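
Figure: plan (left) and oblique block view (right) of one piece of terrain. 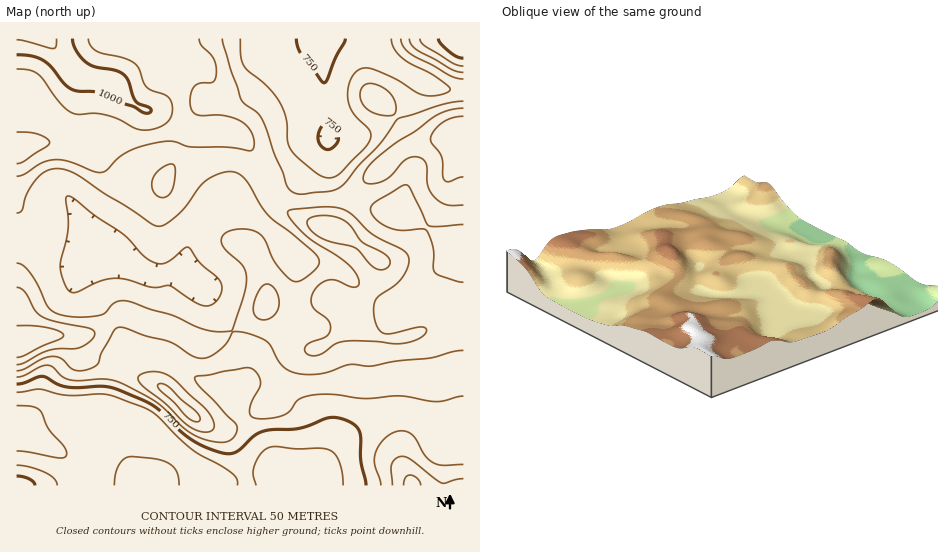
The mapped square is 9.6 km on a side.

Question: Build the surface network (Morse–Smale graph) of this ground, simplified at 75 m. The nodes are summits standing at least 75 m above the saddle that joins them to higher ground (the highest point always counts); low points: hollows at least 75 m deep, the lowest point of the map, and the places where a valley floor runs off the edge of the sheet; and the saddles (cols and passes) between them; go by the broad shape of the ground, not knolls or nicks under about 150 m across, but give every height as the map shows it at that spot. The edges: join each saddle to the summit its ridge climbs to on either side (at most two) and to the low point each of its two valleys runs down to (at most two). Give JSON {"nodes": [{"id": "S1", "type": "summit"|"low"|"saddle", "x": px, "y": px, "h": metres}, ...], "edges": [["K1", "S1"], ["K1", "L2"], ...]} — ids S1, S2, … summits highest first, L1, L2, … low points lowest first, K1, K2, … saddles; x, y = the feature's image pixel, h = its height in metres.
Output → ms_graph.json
{"nodes": [
{"id": "S1", "type": "summit", "x": 45, "y": 39, "h": 1059},
{"id": "S2", "type": "summit", "x": 463, "y": 40, "h": 1041},
{"id": "S3", "type": "summit", "x": 329, "y": 229, "h": 997},
{"id": "S4", "type": "summit", "x": 461, "y": 135, "h": 988},
{"id": "S5", "type": "summit", "x": 21, "y": 343, "h": 987},
{"id": "S6", "type": "summit", "x": 412, "y": 485, "h": 915},
{"id": "S7", "type": "summit", "x": 18, "y": 485, "h": 769},
{"id": "L1", "type": "low", "x": 20, "y": 428, "h": 637},
{"id": "L2", "type": "low", "x": 321, "y": 50, "h": 748},
{"id": "K1", "type": "saddle", "x": 266, "y": 187, "h": 887},
{"id": "K2", "type": "saddle", "x": 350, "y": 197, "h": 877},
{"id": "K3", "type": "saddle", "x": 232, "y": 331, "h": 850},
{"id": "K4", "type": "saddle", "x": 397, "y": 117, "h": 849},
{"id": "K5", "type": "saddle", "x": 405, "y": 414, "h": 780},
{"id": "K6", "type": "saddle", "x": 407, "y": 74, "h": 779},
{"id": "K7", "type": "saddle", "x": 82, "y": 480, "h": 665}],
"edges": [["K1", "S1"], ["K1", "S3"], ["K1", "L1"], ["K1", "L2"], ["K2", "S3"], ["K2", "S4"], ["K2", "L2"], ["K3", "S1"], ["K3", "S5"], ["K3", "L1"], ["K4", "S1"], ["K4", "S4"], ["K4", "L2"], ["K5", "S3"], ["K5", "S6"], ["K5", "L1"], ["K6", "S1"], ["K6", "S2"], ["K6", "L2"], ["K7", "S5"], ["K7", "S7"], ["K7", "L1"]]}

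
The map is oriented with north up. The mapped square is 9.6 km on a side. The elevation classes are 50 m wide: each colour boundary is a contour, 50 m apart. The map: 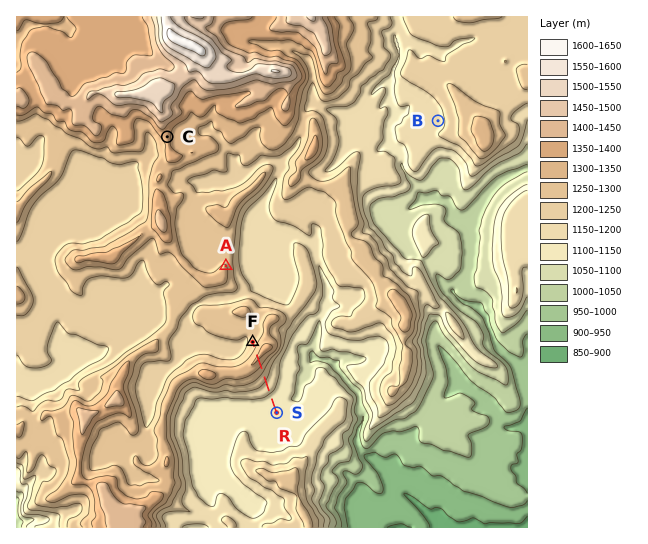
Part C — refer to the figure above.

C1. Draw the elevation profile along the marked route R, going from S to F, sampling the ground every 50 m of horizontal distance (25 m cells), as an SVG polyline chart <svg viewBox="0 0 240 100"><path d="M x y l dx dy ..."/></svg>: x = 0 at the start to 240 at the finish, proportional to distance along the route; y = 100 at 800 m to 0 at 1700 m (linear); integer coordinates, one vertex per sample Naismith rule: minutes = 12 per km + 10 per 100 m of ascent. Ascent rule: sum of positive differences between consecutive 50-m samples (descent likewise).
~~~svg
<svg viewBox="0 0 240 100"><path d="M0 65l9-1 8 0 9-1 8 0 9 0 8-1 9 0 9-1 8-1 9-1 8-1 9-2 8-1 9-1 9-2 8-2 9-2 8-2 9-3 9-2 8-2 9-1 8 1 9 2 8 3 9 2 9 1 8 1"/></svg>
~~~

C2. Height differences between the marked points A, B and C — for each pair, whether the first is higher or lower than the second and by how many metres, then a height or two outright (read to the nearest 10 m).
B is lower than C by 170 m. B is lower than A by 110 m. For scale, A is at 1300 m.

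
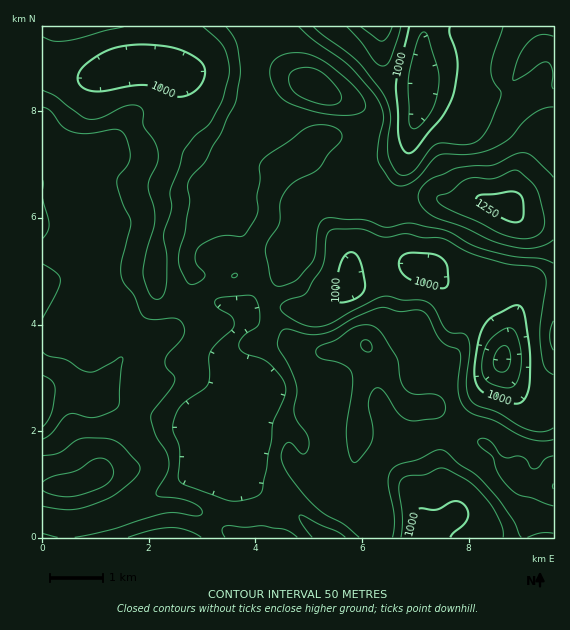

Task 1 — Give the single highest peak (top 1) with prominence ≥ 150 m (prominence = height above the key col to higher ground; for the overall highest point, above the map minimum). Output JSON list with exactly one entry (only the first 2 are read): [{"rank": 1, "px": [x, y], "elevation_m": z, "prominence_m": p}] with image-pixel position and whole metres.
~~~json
[{"rank": 1, "px": [505, 204], "elevation_m": 1257, "prominence_m": 366}]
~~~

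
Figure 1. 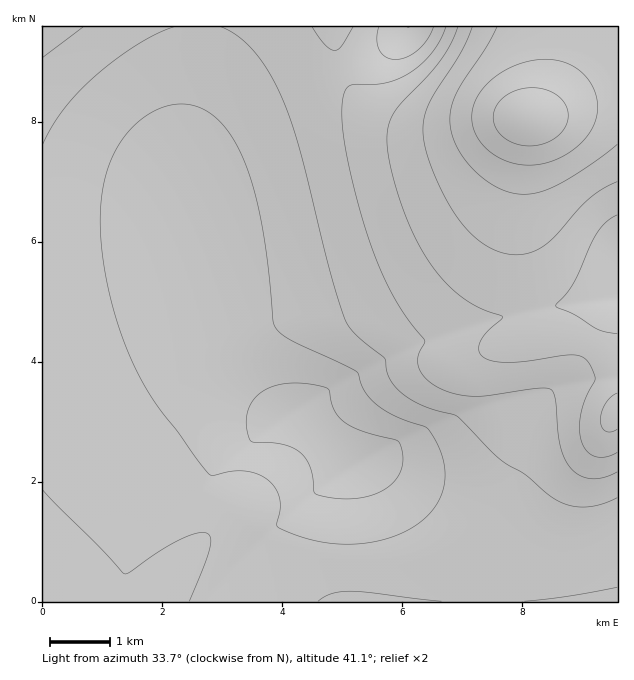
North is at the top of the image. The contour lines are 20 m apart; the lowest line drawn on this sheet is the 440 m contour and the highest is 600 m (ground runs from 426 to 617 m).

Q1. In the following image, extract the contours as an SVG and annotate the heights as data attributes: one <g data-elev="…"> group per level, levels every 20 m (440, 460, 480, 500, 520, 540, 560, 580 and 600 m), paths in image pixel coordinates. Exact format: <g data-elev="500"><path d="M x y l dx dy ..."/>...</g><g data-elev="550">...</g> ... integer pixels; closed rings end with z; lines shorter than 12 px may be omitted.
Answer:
<g data-elev="440"><path d="M332 498l-17-5-5-27-5-9-7-6-15-7-29-2-4-2-4-14 1-14 6-12 10-9 12-5 15-3 18 1 18 4 3 3 6 20 9 11 17 9 34 9 4 2 4 12-1 12-4 11-8 9-11 7-14 4-16 2z"/></g><g data-elev="460"><path d="M318 601l14-8 18-2 91 10"/><path d="M524 601l44-5 49-9"/><path d="M346 544l-33-4-18-5-17-8-1-2 3-17-1-12-7-12-10-8-10-4-11-1-12 1-15 3-5-1-55-73-13-22-11-23-15-40-10-42-4-40 0-36 7-29 11-25 18-21 21-14 12-4 11-1 10 1 11 3 10 7 9 8 16 22 12 29 10 36 8 49 6 62 4 9 17 12 62 29 8 19 9 12 21 13 32 12 6 8 7 13 5 18 0 18-5 17-11 14-15 12-19 9-23 6z"/></g><g data-elev="480"><path d="M189 601l20-51 2-10-3-6-5-2-6 1-18 7-18 10-30 21-6 3-82-84"/><path d="M43 144l9-18 12-17 13-16 16-15 20-17 23-15 19-12 19-7"/><path d="M221 27l15 8 15 13 14 18 13 22 10 26 10 29 31 124 16 52 4 8 8 9 28 22 3 17 7 12 10 9 14 8 39 13 41 41 25 16 23 19 12 8 13 5 14 1 15-3 16-6"/><path d="M434 27l-7 13-9 10-11 7-12 3-10-3-6-8-2-10 2-12"/></g><g data-elev="500"><path d="M43 57l40-30"/><path d="M312 27l13 18 6 4 4 1 6-4 12-19"/><path d="M446 27l-6 13-7 12-10 11-11 9-12 6-14 5-36 2-3 3-3 6-2 24 5 36 13 56 15 46 10 24 12 23 12 18 16 19-6 14-1 9 3 9 7 9 19 10 23 5 17 0 51-8 12 1 3 2 2 8 3 34 3 15 4 11 5 9 10 7 10 4 14-2 13-5"/></g><g data-elev="520"><path d="M617 334l-19-5-23-14-19-9 18-23 24-51 9-11 10-6"/><path d="M458 27l-7 16-9 16-14 16-29 31-7 9-3 9-2 15 2 18 6 27 9 28 18 39 11 16 12 15 13 12 14 10 13 6 17 6-1 3-13 12-7 9-2 9 4 8 11 4 17 1 63-7 7 1 6 5 5 8 3 10-9 18-5 15-2 15 2 14 6 10 8 5 10 1 12-5"/></g><g data-elev="540"><path d="M617 393l-6 4-5 6-4 8-2 9 2 7 3 4 6 1 6-3"/><path d="M472 27l-12 27-30 48-5 13-2 14 3 22 11 29 15 30 16 21 14 12 17 9 16 3 15-2 11-5 10-8 28-32 13-12 12-8 13-6"/></g><g data-elev="560"><path d="M497 27l-11 21-27 40-6 12-3 12 0 15 5 15 8 15 12 14 15 12 15 8 15 3 15-1 15-4 18-10 29-19 20-16"/></g><g data-elev="580"><path d="M522 165l20-1 20-7 18-13 13-17 4-16-2-18-9-17-15-11-12-4-12-2-14 1-15 4-13 6-12 9-10 9-7 11-3 10-1 11 2 10 5 10 8 9 10 8 12 5z"/></g><g data-elev="600"><path d="M522 145l13 1 12-3 10-7 7-7 4-9 0-9-4-9-8-8-15-6-17 0-16 6-11 10-4 13 3 12 10 10z"/></g>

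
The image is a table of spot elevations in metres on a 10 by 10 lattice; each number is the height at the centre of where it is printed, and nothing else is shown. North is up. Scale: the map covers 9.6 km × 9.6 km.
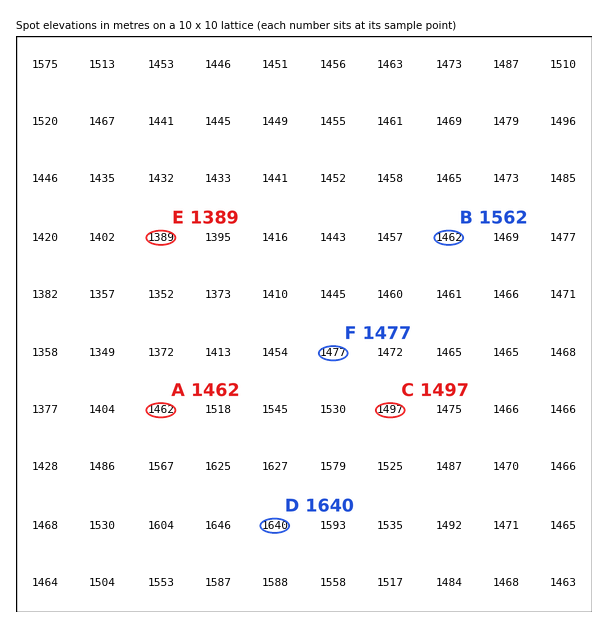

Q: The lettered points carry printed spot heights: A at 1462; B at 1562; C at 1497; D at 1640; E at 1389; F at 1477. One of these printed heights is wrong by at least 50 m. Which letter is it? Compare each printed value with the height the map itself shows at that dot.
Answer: B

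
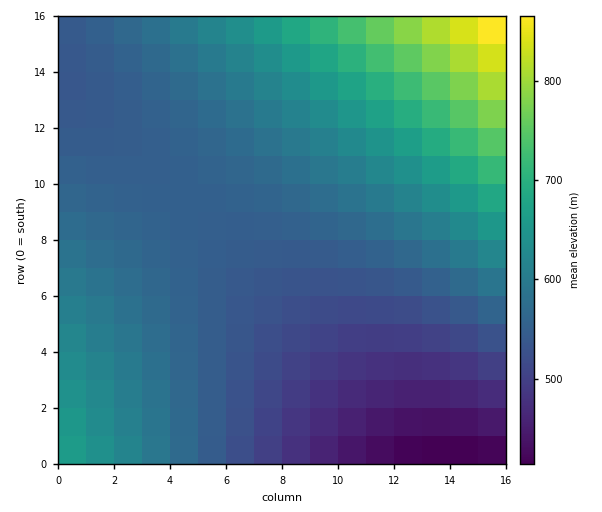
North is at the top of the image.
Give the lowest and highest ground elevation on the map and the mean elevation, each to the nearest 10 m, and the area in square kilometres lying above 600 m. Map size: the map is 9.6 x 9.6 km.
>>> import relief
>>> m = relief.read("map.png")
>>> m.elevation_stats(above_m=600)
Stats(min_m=400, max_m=890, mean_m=580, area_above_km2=27.4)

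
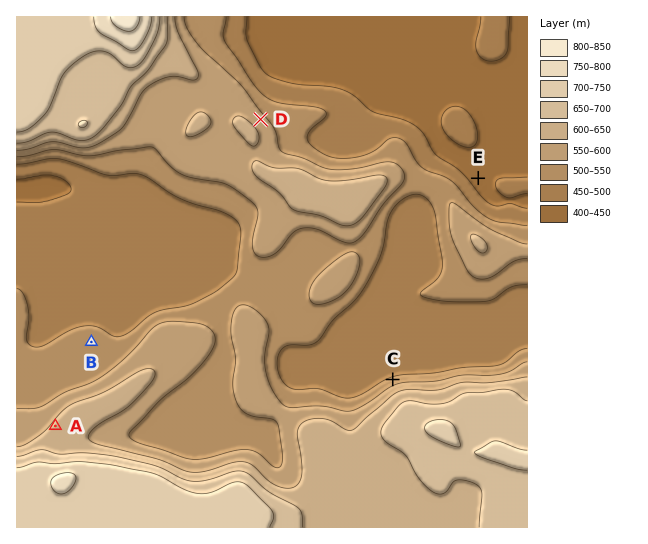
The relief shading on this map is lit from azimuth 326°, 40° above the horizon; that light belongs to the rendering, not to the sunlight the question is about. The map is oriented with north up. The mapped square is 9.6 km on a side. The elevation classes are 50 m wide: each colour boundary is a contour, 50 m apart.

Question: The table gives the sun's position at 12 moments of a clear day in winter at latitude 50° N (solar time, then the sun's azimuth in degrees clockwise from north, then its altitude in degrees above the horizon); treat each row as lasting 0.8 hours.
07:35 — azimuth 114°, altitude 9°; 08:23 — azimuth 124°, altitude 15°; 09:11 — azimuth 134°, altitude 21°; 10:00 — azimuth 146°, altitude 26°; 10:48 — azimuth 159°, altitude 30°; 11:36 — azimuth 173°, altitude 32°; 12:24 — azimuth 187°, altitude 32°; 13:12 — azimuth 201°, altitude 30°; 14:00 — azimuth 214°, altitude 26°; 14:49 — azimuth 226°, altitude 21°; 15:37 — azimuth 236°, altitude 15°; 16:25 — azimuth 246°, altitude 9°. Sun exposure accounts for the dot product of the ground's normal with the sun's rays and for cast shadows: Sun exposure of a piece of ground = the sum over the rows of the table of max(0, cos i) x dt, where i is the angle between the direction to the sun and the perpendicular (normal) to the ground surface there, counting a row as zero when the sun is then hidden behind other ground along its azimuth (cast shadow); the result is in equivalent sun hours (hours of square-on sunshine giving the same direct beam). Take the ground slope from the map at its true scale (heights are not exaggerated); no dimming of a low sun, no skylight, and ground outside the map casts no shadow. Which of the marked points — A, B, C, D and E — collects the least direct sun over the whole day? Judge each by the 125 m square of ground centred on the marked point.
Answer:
C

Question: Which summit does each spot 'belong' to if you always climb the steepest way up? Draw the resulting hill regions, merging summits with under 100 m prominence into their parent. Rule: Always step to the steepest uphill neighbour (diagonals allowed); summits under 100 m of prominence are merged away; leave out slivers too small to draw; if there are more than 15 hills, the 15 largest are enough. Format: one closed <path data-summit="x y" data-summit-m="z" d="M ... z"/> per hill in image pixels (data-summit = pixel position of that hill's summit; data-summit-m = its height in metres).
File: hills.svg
<path data-summit="126 17" data-summit-m="819" d="M527 16l-510 0-1 326 14-2 14-13 13-22 18-44 7-9 9-4 8-7 4-10-1-18 21 11 87 35 24 14 20 8 12 11 9 4 10 22 6 33 6 16 16 0 24-6 54-22 104 1 24-11 8 0z"/><path data-summit="63 482" data-summit-m="765" d="M105 215l-2 0 0 16-4 10-8 7-9 4-7 9-18 44-13 22-14 13-14 3 0 184 337 1 0-81-5-37 0-21 4-15 83-35-44 0-54 22-24 6-16 0-6-16-6-33-10-22-9-4-12-11-20-8-24-14z"/><path data-summit="442 430" data-summit-m="715" d="M527 329l-8 0-24 11-60-1-83 35-4 15 0 21 5 37 1 81 174-1z"/>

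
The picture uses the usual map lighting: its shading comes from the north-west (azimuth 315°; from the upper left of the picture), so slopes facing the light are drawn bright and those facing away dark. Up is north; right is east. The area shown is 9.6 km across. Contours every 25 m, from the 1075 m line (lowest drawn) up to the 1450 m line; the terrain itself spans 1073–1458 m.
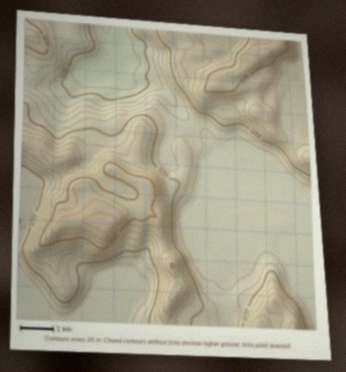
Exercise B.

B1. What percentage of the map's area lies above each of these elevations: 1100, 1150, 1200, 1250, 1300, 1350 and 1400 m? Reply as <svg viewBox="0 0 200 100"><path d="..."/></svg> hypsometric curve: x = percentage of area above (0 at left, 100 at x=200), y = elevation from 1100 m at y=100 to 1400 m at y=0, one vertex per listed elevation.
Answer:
<svg viewBox="0 0 200 100"><path d="M192 100l-8-17-58-16-38-17-33-17-28-16-19-17"/></svg>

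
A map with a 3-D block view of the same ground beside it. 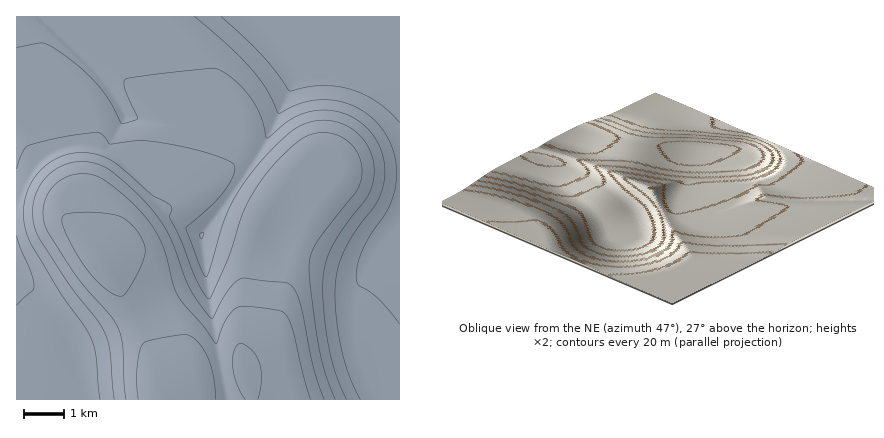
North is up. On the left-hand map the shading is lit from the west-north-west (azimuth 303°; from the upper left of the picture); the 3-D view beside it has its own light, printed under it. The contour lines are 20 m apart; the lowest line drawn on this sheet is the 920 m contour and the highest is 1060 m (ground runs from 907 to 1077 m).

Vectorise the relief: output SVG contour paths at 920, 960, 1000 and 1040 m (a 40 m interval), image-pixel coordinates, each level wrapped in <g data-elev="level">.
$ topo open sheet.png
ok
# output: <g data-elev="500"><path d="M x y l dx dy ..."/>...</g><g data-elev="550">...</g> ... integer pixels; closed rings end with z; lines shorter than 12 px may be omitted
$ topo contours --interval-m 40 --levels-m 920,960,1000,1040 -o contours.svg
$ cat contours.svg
<g data-elev="920"><path d="M400 122l-12-12-11-8-13-8-14-5-14-3-16 0-30 5-28-35-41-40"/></g><g data-elev="960"><path d="M360 400l-10-24-8-26-6-30-1-30 2-20 7-18 12-22 20-26 8-20 1-16-3-14-6-14-9-12-11-8-12-6-12-3-14-1-12 3-12 5-28 20-6-22-10-20-20-19-10-7-6-2-56 6-32 5-2 3 1 8 13 28-16 6-12-23-12-15-14-16-20-16-14-8-8-3-26 5"/><path d="M202 239l-2-4 2-3 2 3z"/></g><g data-elev="1000"><path d="M335 400l-9-26-7-28-9-62-1-22 3-10 6-12 39-50 4-10 1-10-3-14-9-12-12-8-14-4-13 3-13 6-21 21-17 20-16 28-15 46-19 43-4-3-9-16-16-40-11-20 0-4 2-6-1-4-19-11-36-31-19-10-11-1-10 0-12 2-10 5-8 6-8 8-9 12-4 14-2 16 3 14 6 15 24 41 28 40 7 12 5 18 4 44"/></g><g data-elev="1040"><path d="M311 400l-8-26-11-45-4-10-4-6-4-2-18-3-18-2-6 1-6 5-6 7-8 23-2 1-12-17-26-30-5-12-11-40-7-14-11-14-18-19-24-18-14-5-14 1-14 6-11 11-5 14 0 16 4 11 26 39 12 17 24 25 8 14 5 18 3 54"/></g>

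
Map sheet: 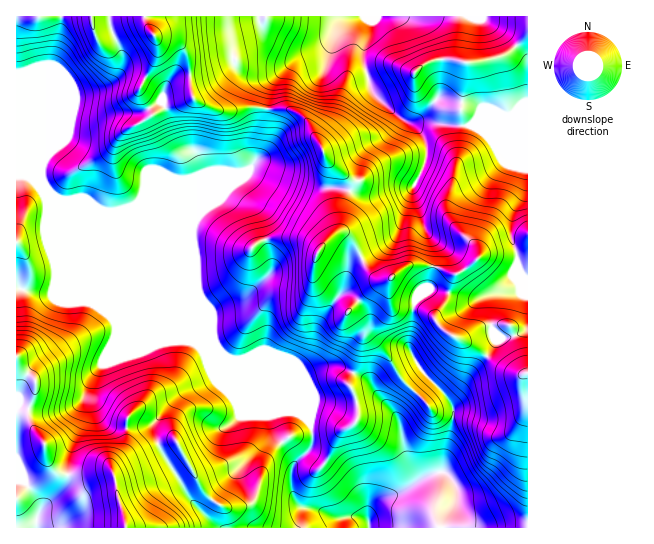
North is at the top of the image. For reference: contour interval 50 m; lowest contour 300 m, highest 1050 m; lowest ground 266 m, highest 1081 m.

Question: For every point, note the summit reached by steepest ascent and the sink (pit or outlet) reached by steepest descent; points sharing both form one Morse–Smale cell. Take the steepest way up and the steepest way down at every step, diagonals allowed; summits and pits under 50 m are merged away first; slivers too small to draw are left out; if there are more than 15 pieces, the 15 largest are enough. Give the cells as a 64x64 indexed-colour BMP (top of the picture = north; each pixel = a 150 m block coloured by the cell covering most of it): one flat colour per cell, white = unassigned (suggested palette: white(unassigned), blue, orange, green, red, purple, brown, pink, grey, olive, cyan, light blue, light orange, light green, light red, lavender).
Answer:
<image width="64" height="64" href="data:image/bmp;base64,Qk12CAAAAAAAAHYAAAAoAAAAQAAAAEAAAAABAAQAAAAAAAAIAAATCwAAEwsAABAAAAAAAAAA////ALR3HwAOf/8ALKAsACgn1gC9Z5QAS1aMAMJ34wB/f38AIr28AM++FwDox64AeLv/AIrfmACWmP8A1bDFALu7u7u7u7sRERERERERERERERERERERERERGZmZmZmZu7u7u7u7sRERERERERERERERERFmZhERERERmZmZmZm7u7u7u7uxEREREREREREREREWZmZmERERERGZmZmZmbu7u7u7u7ERERERERERERERFmZmZmZhERERERmZmZmZu7u7u7u7sREREREREREREREWZmZmZmZmERERGZmZmZm7u7u7u7sREREREREREREREWZmZmZmZmZmEREZmZmZmbu7u7u7uxERERERERERERERZmZmZmZmZmZhEZmZmZmZu7uxEREREREREREREREREREWZmZmZmZmZmZpmZmZmZm7uxERERERERERERERERERERZmZmZmZmZmZmaZmZmZmbu7EREREREREREREREREREREWZmZmZmZmZmZpmZmZmZu7ERERERERERERERERERERERFmZmZmZmZmZmmZmZmZm7sREREREREREREREREREREREWZmZmZmZmZmaZmZmZmbsRERERERERERERERERERERERZmZmZmZmZmZpmZmZmZuxERERERERERERERERERERERFmZmZmZmZmZmaZmZmZmxERERERERERERERERERERERM2ZmZmZmNmZmZpmZmZmRERERERERERERERERERERERMzZmZmZmMzZmZpmZmZmZERERERERERERERERERERERMzNmZmZmMzM2ZmOZmZmZkRERERERERERERERERERERMzM2ZmZmYzMzZmMzmZmZmRERERERERERERERERERERMzM2ZmZmYzMzMzMzOZmZmZERERERERERERERERERERMzMzNmZmMzMzMzMzMzmZmZkRERERERERERERERERETMzMzMzMzMzMzMzMzMzM5mZkBEREREREREREREREREzMzMzMzMzMzMzMzMzMzMzOZmQERERERERERERERERgzMzMzMzMzMzMzMzMzMzMzMzmZARERERERERERERGIiDMzMzMzMzMzMzPMzDMzMzMzOZABERERERERERERiIiDMzMzMzMzMzMzPMzMMzM0RDMzNAERERERERERGIiIiCIzMzMzMzMzMzM8zMwzM0RERENEQRERERERERiIiIiCIjMzMzMzMzMzMzzMzMM0RERERERBERERERGIiIiIiCIiMzMzMzMzMzMzPMzMwzNEREREREERERiIiIiIiIiCIiIiIzMzMzMzMzPMzMzDMzREREREQRiIiIiIiIiIiCIiIiIiMzMzMzMzzMzMzMwzNERERERIiIiIiIiIiIiCIiIiIiIjMzMzMzPMzMzMzMM0REREREiIiIiIiIiIiCIiIiIiIiIzMzMzM8zM7szMwzNERERE+IiIiIiIiIiCIiIiIiIiIiMzMzMzPM7u7szDRERERET4iIiIiIiIiCIiIiIiIiIiIzMzMzMz7u7u7uRERERERPiIiIiIiIiCIiIiIiIiIiIjMzMzMzNE7u7u5ERERERE+IiIiIiIiCIiIiIiIiIiIjMzMzMzNERO7u7kRERERE/4iIiIiIiCIiIiIiIiIiIiMzMzMzM0RETu7uRERERET/iIiIiIiCIiIiIiIiIiIiIzMzMzM0RERE7uRERERERP+IiIiIiCIiIiIiIiIiIiIjMzMzMzRERETu5ERERERE/4iIiIiCIiIiIiIiIiIiIjMzMzMzNERERE5ERERERET/iIiIgiIiIiIiIiIiIiIjMzMzMzM0RERETkRERERERE+IiIIiIiIiIiIiIiIiIjMzMzMzMzRERERERERERERET4iIIiIiIiIiIiIiIiIjMzMzMzMz3Xd3d3REREREREREiIIiIiIiIiIiIiIiIiIzMzPd3d3dd3d3d0REREREREQiIiIiIiIiIiIiIiIiIiMz3d3d3dd3d3d3dERERERERCIiIiIiIiIiIiIiIiIiIt3d3d3Xd3d3d3d0RERERERPIiIiIiIiIiIiIiIiIiIi3d3d3dd3d3d3d3RERERET/8iIiIiIiIiIiIiIiIiIiIt3d3dd3d3d3d3dERERET//yIiIiIiIiIiIiIiIiIiIi3d3d13d3d3d3d0RERET///IiIiIiIiIiIiIiIiIiIiLd3d13d3d3d3d0RERET///8iIiIiIiIiIiIiIiIiIiIt3d3Xd3d3d3d3RERVVVVVVSIiIiIiIiIiIiIiIiIiIi3d3Xd3d3d3d1VVVVVVVVVVIiIiIiIiIiIiIiIiKqoiJ3d3d3d3d3d1VVVVVVVVVVUiIiIiIiIiIiIiIiqqqqqnd3d3d3d3dVVVVVVVVVVVVSIiIiIiIiIiIiIiqqqqqqp3d3d3d3d1VVVVVVVVVVVVIiIiIiIiIiIiIiKqqqqqqnd3d3d3d1VVVVVVVVVVVVUiIiIiIiIiIiIiIqqqqqqqp3d3d3d3VVVVVVVVVVVVVSIiIiIiIiIiIiIiqqqqqqqqd3d3d3dVVVVVVVVVVVVVIiIiIiIiIiIiIiKqqqqqqqqnd3d3dVVVVVVVVVVVVVUiIiIiIiIiIiIiKqqqqqqqqqqqd3d1VVVVVVVVVVVVVSIiIiIiIiIiIiKqqqqqqqqqqqqnd3dVVVVVVVVVVVVVIiIiIiIiIiIqqqqqqqqqqqqqqqp3d1VVVVVVVVVVVVUiIiIiIiIiIiqqqqqqqqqqqqqqqnd3VVVVVVVVVVVVVSIiIiIiIiIiqqqqqqqqqqqqqqqqp3dVVVVVVVVVVVVV"/>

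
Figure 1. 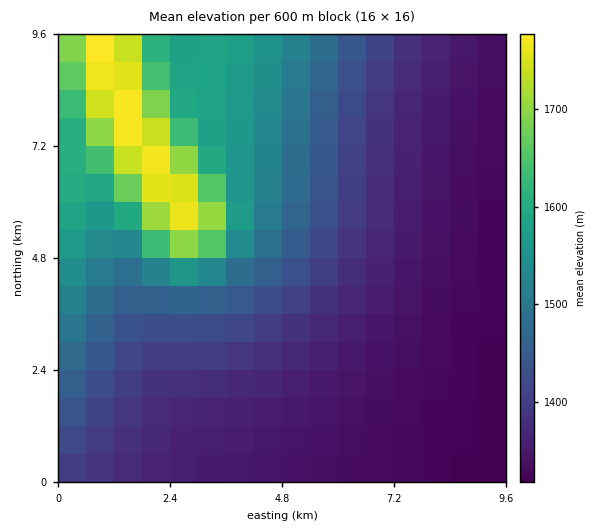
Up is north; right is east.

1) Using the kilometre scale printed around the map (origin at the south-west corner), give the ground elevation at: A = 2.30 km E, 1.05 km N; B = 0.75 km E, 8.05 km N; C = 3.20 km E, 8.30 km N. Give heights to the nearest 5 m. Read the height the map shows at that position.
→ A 1365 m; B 1720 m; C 1585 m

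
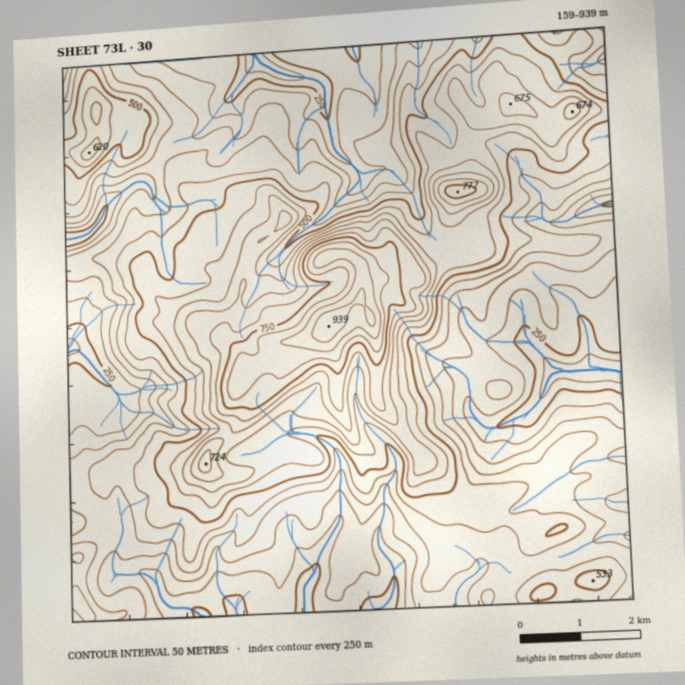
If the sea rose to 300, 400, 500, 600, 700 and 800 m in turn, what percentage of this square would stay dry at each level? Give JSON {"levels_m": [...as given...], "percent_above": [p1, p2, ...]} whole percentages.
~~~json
{"levels_m": [300, 400, 500, 600, 700, 800], "percent_above": [86, 60, 35, 17, 8, 3]}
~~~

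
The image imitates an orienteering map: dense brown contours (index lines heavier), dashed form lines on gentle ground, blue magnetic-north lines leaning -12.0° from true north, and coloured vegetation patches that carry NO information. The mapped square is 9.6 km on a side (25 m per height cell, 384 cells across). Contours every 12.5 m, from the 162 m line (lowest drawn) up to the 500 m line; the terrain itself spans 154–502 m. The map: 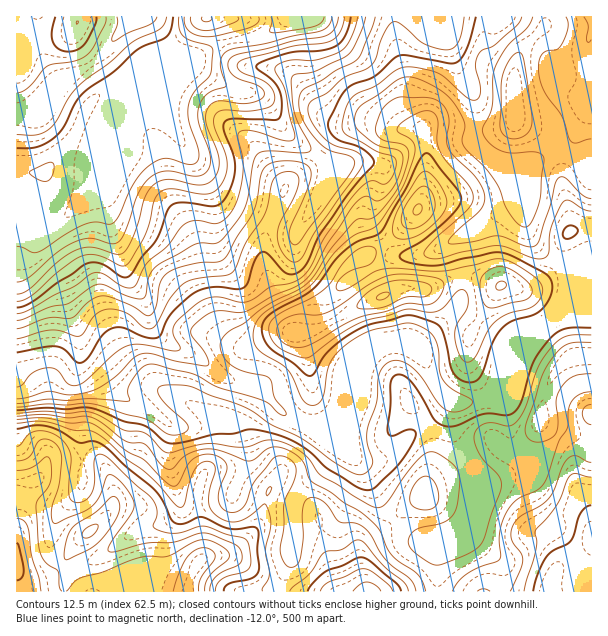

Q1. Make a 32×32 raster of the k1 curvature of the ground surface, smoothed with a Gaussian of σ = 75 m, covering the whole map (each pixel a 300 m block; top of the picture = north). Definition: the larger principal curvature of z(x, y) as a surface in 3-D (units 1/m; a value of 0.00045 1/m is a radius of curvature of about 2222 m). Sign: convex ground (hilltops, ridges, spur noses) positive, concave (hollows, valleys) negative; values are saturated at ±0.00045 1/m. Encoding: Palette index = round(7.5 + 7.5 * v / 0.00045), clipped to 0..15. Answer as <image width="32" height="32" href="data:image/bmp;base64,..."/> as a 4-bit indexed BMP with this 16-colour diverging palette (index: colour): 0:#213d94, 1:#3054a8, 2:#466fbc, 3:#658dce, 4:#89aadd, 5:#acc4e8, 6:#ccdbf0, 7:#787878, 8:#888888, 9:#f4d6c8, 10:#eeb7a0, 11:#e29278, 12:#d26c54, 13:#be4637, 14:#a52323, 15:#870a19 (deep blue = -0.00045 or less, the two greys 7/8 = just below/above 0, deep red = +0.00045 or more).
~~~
<image width="32" height="32" href="data:image/bmp;base64,Qk12AgAAAAAAAHYAAAAoAAAAIAAAACAAAAABAAQAAAAAAAACAAATCwAAEwsAABAAAAAAAAAAlD0hAKhUMAC8b0YAzo1lAN2qiQDoxKwA8NvMAHh4eACIiIgAyNb0AKC37gB4kuIAVGzSADdGvgAjI6UAGQqHAKh5mYiNtIqZq6zdqJmYm4fImImpnP3rdomNh4eIlouYx5yYiqve2HeYjHd3d4mZmded+XmHx62ImaqYeIeKqXqoh82rl8VsmKqomqqIiYqpmpaNu5rWe6m5iIm5iHl3us2Xrph6+pnLqHeIuYh5h7ltuuyJnN253ad4iKmImYeovsvYm3eYermHiaiZmrqpif3MuZl4mal4iIipqoqq24tqeaiIqrqYibmHm7dphbyLeYaJqqqXiHjIeJyYmoeeeJmXh5upiJhpx3iqibuIjbmYmIm6iIqqvLh3iHe8d4nNqZiZp7uprO3elndpvJZ4qJuZm6eZmpvem/+3m4q5qYhaqLqImZlnmvmf//x4y9uHaKjIiqmIiaafiK3e2727h4iauImYh5umffyIdqq6ipeHiZaIiYiblpqs3KeHmGq5iIiHiZmIi8eJyL/aiJd5y3iHd4qqmHnaeMuP/MuXeNiIiHeKuYiJvIieefqaiHnGqYd3iaZnm7y3bGf6iIh5qJq4d3iGaLuYqnmY+meJiIh3uniIiJzaeK3d3cp4q6mIh4yHiHnOqZrZqpmrqI2Yh5iLuHeJqmZtuaqpmoeOmIeoeKuIiHq63ZmXi5mInpeYmZmJyYds//ypmIqImp2XmIm7h6y6moeKqJqqd2uKyJeInLp2n//sl2aKuXd7hrqZ"/>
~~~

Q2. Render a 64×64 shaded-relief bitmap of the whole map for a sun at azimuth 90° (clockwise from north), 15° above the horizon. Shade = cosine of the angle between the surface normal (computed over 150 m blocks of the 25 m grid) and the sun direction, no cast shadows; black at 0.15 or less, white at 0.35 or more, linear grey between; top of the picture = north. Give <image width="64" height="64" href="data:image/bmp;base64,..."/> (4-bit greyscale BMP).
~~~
<image width="64" height="64" href="data:image/bmp;base64,Qk12CAAAAAAAAHYAAAAoAAAAQAAAAEAAAAABAAQAAAAAAAAIAAATCwAAEwsAABAAAAAAAAAAAAAAABEREQAiIiIAMzMzAERERABVVVUAZmZmAHd3dwCIiIgAmZmZAKqqqgC7u7sAzMzMAN3d3QDu7u4A////AKq7qHeIiIiHZWr/+5mamGVEV3d5ve/sl2ZniHUzaJmIq8uph4iIiIh2ae/rqru5dkRXZore7duXZmeIdTNYmYi8y5mYh3eIiHZXvdu83cqGVWdmjO7buph3Z4h1M1eZiM3aiJqYd3iIdlabzM7+yodVZ2ec7cqpiHd3d2VDRoiI3tl3irqXd4iGVXrM3v7Kh2Z4d63tupmIiHdmVVRWeHfe2nVovLmHeIdVeru87sqHZ4h3rdypmIiIh1RFZmZ2Zt3adUas3KmJmGZ6upm925dniHisyqmZiIiHVEVnd3ZWvNuGVXrdupqqdoq6h4vLl2iZibupmZmZmIdURWd3dmary5hlV6zKq8uHm8p2acuXaKqau5iIiJqpiGRFZmZmZ5q7uoZEi8u824ecynVYu5d5q6q6h2d4q6mIdVZmVVZ3iazLl0N6y73qZq3KdVerqIm7u6h2VWirupiGVndURniIrN2nQ2rMztlVndqGVpu6mru7l2VVaKuqmIdnd2Q1eIic7bhUe93dx0SM25dVerzLu7qGZVVoqqmYh2eHZDWJd4vduFad3d2mM2rMqGVpvd3LuXZmVWiamZh3d4h0Rplmad24aM7czKZEacypdWi+7suoZmZlV5mZh3eIiHVGmWVYzbh67sq8p1Voqphlac7tuodlZ3ZXiZh2Z4iIhleJVWnNuJztqb24dniZh2aLzcuYh1Voh2eJh2Z4mHiId4hmesypreyZzcl2Z4iIiKu7qYiHVWiId4iHZnmHZ5mHd2aKu5m926rMp2ZniIiaupmIiIdVZ4iImYdmeYVGmpdmZnmpeL3Lqql2Z3eImquph4mYh2VWeJqqh2aJdCSallVmaJh4q6qYd2Z4iJmqqphmeamIZVVoq8qXd4lzE4qWVWZomHeIiHdmd4iZmqqYh2Z6uoh1RWi8uYd4iIUSeph2d3iZhmd2Zmd4iaqpmIh2VXrKiHVFecyoZ4mYhhFZmIh3eKqGZmZWeIiaq5h3iHZVe8qIdUV6y4ZWiqmHIEipiHd4mpdmZlV4mZqpdneIdUWL25iGVoq5ZFabuYhBJpmYiIial2ZmVnmqmYZWeIdlRpzcmIdnmqhTRpzKiFIkeIiIiJqXZmZniqmHZVZ3dURXrN25iHeZh0M2nNuIdCNXiHd4mpdmd3iZh2VWZndTI2ir3duYiIiGQjac3JiGM0aId3iZh2Z4mpdUVmd3dkEUeZrN3LqYiHZDRovdqIhkVohmeIl2ZnirlTRWd3d1ISR4iJvNy6mYZlVWebzKmIdniFVniGVnibuUI1ZneHUhJGiIeJq6q6hmd3Z4m7qqqYiIVEZ3ZWeKu4Q0RWeJhkIjRoh2Z4msyXiql2Z5qavLmIhUNGdVaJupZEVVZ4mXVDMjV4dURou5icynVGiZrN2oiFQzVmVou5ZEVWZniYdmZTEUeHU0aJmazbhUV5q87bmIZTNGZWm7dDRWd3iIdmeIYgBIh1RWiZq7qGVXmszcuYh2Q0VVespjNGZ3iIdlZ5qDAAWJh2eJmZiIdmerzLupiIdURFaKuVI0ZneIdlVoq5UAAmiZmZqZhmd2aKzLmZiImHVEVpqnQzRWZ4h1RWi8pQABNYq6qqqXZnZoq7l2iZiZhlVnmpZDRFVniHVEaLylEAEkaJmavLqHd3iql0R5mYiHdmeJhTNEVWeIdURYvLYgAjRmZnm93KmHeKqGM2iZiIiHd4l1M0RWZ4h1RFesyEEBNWUyR63u26iJmYUzWJmIiIiHiHUzNFZ4iHVDRovLcwAldiAVnO7dupmphjNYmYiImYiIdTI0VniYdUM0esyVIAR3MAJ73d3MqpmHQ1iqiHiZmIh2MjRniZhlMzRovbhAAmhQAFrMzN3LmIdTWaqIiJmZiIZCNGiZh1QyI1e9ymMBWHIAOczM3cqYh1RpuoiImZmIh1Q1eal1QyIkV6zbhSE3gwAovMzMuoiIZXqqiIiZmYiIdVV5qWQyIjRnm8uXQSZ0ABi8zMupiIhmiqmIiJqZiIh3Z4mYUyESRWeKuphjJGUAF73MupiIiHeJmYh3iZmIiId3iYdCESNXiJmId2Q0VjAXzcupiIiId4iIiHZ4mYiIiHiJhjIRNXiZh1RFZTNWU0jNyph3eJmImIiIdleJmIiIiJh1IRJXiZl0IjRVRFZ2ac3Kl2Z4qpmZiJh1RXmYiIiIiGQhJGiZl0ETREVVVmZ5zcqXZWirqZmZiIdEaJmIiIiHUxJGiIiFECVURGZmZnm9y5dUWLupmpmIiFNXmYiIiIdTI2iYd2IARmQ0Zmd3eKzLl1NIvKmqmZiIdEaJmIiIh2RFeZh1MAFXZERmZ4iIrMuXQki8qqqYqpiGRXiYiIiIZVZ4h2QQA2ZlRWZWeJmruoYyScy5mZmrqYhkVoiIiIh2ZmZmUxE1ZmVWZURomqupdjJZzKmZmaq6mIZVZ4iIiIdlM0VURGd2VWZlRGiaqph2Q1nMqImpmqqZmXZVeIiIiHQiNWZWeIZVZmVVaJmZhmZUSLyomqmZmIirqGRXiIiIdDNWZlZ4h2VEVVZ4mZh1VmRHq5iaqZmHd5zLhUV4iId2Znd2VWeHZDI1VomZmGRGdUaamZqpmIZnnN2nVWZmVniZmYhmZndTESRXiqmYZEaGRXiZq6qYhlaL3cqHZUIjaaqqqqh3ZTEAI1eKqYh0RodkVomrupmGVnrN25hkIAJZqqq8y5h0IAATV5mYiHVGiHVFeau7"/>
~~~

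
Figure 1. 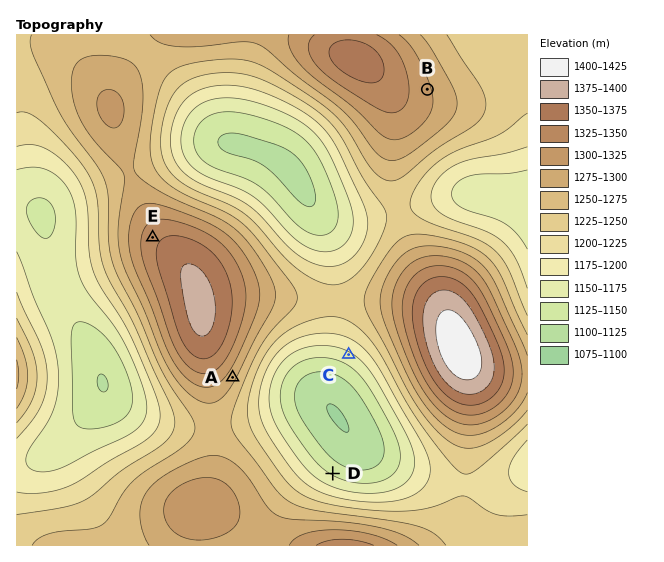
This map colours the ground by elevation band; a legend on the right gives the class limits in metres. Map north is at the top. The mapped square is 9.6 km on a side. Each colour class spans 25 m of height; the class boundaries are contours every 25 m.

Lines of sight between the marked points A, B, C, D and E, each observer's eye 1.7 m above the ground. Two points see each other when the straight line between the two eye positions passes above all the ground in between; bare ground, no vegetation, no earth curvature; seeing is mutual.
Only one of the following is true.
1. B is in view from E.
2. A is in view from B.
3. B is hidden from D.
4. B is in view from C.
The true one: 3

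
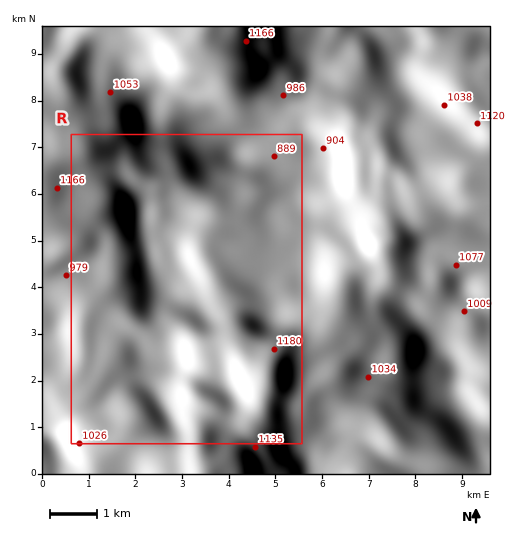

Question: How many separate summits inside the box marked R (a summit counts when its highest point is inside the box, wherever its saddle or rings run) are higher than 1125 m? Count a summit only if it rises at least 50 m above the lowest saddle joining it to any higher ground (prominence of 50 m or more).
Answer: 1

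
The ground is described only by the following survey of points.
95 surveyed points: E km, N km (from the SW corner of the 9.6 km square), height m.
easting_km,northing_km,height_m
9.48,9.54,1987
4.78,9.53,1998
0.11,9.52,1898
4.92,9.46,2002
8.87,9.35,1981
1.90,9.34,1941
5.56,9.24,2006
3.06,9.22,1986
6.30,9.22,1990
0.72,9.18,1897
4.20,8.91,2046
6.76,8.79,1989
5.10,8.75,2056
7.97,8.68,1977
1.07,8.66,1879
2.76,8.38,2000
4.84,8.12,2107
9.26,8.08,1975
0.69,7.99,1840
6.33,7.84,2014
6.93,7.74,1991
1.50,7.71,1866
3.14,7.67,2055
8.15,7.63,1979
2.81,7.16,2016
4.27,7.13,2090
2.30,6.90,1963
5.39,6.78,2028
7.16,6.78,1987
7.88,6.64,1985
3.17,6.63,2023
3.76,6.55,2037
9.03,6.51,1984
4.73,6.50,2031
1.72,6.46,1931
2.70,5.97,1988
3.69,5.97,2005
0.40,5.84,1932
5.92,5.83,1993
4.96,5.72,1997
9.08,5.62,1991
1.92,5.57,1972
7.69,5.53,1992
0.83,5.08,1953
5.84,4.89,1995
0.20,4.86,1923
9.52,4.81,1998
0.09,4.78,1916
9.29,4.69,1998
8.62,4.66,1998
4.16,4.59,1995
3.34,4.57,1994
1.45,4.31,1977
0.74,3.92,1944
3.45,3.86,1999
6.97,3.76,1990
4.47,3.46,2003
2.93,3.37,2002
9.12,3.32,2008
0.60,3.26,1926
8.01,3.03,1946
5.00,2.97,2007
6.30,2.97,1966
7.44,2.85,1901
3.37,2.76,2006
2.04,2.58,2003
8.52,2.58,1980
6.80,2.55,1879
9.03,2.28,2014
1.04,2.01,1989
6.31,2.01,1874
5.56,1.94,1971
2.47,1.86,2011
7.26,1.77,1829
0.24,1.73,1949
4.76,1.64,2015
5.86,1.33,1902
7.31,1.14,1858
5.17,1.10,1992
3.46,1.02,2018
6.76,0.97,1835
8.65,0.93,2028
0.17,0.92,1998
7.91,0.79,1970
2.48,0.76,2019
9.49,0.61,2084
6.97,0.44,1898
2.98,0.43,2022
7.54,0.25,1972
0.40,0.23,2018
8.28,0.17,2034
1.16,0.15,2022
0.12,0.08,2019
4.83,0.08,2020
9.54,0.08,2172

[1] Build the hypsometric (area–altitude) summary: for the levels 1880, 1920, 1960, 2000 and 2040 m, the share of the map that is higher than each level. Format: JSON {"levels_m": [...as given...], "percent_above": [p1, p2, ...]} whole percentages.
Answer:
{"levels_m": [1880, 1920, 1960, 2000, 2040], "percent_above": [94, 87, 78, 37, 7]}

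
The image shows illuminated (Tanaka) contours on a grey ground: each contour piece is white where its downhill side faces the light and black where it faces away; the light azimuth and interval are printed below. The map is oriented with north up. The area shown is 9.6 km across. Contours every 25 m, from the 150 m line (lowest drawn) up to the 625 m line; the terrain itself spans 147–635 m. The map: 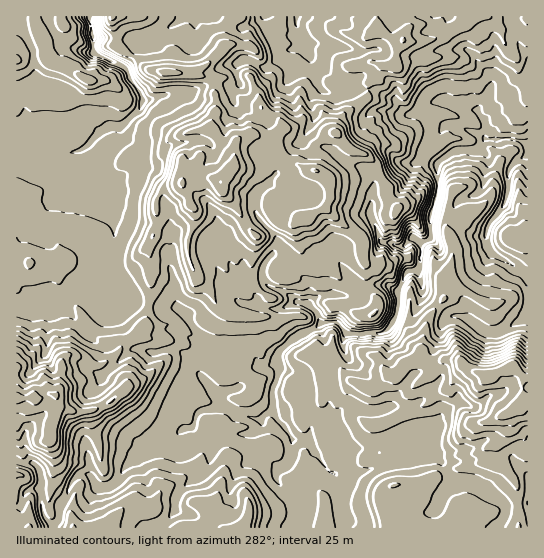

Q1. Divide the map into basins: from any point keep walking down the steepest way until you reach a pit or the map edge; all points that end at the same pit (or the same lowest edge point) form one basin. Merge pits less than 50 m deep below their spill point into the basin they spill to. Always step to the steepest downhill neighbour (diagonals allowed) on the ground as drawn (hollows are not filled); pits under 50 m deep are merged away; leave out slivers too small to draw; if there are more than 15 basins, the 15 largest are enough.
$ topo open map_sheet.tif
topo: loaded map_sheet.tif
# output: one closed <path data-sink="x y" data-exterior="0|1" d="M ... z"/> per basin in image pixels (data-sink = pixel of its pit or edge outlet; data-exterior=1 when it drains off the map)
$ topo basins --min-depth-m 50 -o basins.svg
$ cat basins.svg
<path data-sink="527 145" data-exterior="1" d="M527 16l-150 0 0 15 16 9 10 1-6 6-2 18-14 2-5 11-8 8-1 12-24 17-8 18-8 2-14 11-2 9 0 12 2 4-27-10-15-16-4-2 8-4 8-13-6-7-8-4-9-9-1-11-10-18 0-8 7-16-1-3-5-3-13-3-13 2 1-15 10-15-121 0-2 2 4 16 0 12 5 5 14 6 12 12 30 4 17-1 18 7 3 8 1 22-5 20 22 24 2 9-3 7-11 12-7-2-7 0-8 4-14-2-3 3-19 5-6 8 0 28-9 21 4 16-1 36-6 27-6 9-13 9-16 17-9 5-12-1-16-9-8 2-4 6-2 27-4 5-8 0-8 4-12-2-11 2 1 129 511-1z"/><path data-sink="90 17" data-exterior="1" d="M113 16l-51 0-1 11-7 8-11 3 3 15-15-1-15 9 1 338 22 0 8-4 8 0 4-5 2-27 4-6 8-2 16 9 12 1 9-5 16-17 13-9 6-9 6-27 1-36-4-16 9-21 0-28 6-8 19-5 3-3 14 2 8-4 14 2 11-12 3-7-2-9-22-24 5-20-1-22-3-8-18-7-17 1-30-4-12-12-14-6-5-5z"/><path data-sink="297 17" data-exterior="1" d="M375 16l-138 0-8 7-4 8 0 14 12-1 13 3 6 6-7 16 0 8 10 18 1 11 9 9 8 4 6 7-8 13-8 4 4 2 15 16 25 8 0-14 2-9 14-11 8-2 8-18 24-17 1-12 8-8 5-11 14-2 1-14 5-9-8-2-16-9z"/>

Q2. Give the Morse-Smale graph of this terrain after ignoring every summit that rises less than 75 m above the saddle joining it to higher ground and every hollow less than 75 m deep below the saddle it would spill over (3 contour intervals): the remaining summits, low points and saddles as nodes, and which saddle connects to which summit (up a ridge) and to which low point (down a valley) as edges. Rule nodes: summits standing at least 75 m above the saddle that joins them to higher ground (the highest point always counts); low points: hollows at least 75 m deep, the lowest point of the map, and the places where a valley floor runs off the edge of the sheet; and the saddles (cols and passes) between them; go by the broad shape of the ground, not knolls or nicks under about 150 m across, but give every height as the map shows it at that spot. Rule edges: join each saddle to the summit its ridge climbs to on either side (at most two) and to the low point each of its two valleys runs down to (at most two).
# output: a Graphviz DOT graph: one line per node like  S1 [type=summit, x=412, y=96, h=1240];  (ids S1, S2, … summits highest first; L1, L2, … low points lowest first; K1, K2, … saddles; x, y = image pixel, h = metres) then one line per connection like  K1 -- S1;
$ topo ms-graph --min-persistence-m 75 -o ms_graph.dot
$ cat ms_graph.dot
graph terrain {
  S1 [type=summit, x=17, y=398, h=635];
  S2 [type=summit, x=221, y=182, h=575];
  S3 [type=summit, x=511, y=367, h=571];
  S4 [type=summit, x=113, y=17, h=482];
  L1 [type=low, x=525, y=149, h=147];
  L2 [type=low, x=90, y=17, h=260];
  K1 [type=saddle, x=149, y=305, h=406];
  K2 [type=saddle, x=133, y=54, h=401];
  K3 [type=saddle, x=17, y=158, h=361];
  K4 [type=saddle, x=294, y=527, h=355];
  K1 -- S1;
  K1 -- S2;
  K1 -- L1;
  K1 -- L2;
  K2 -- S2;
  K2 -- L1;
  K2 -- L2;
  K3 -- S1;
  K3 -- S4;
  K3 -- L2;
  K4 -- S1;
  K4 -- S3;
  K4 -- L1;
}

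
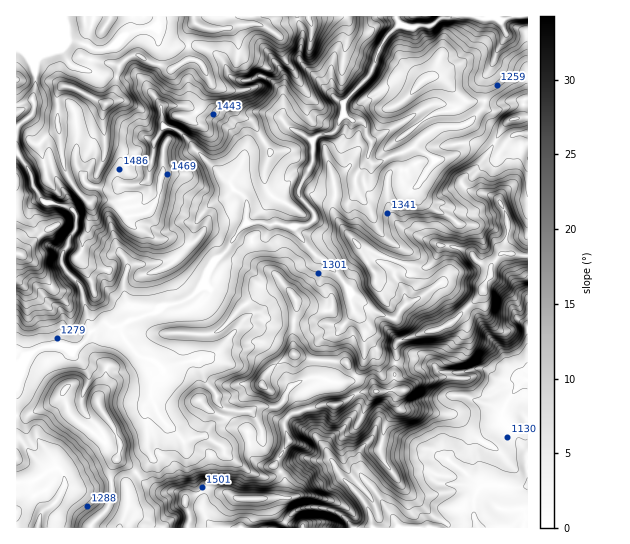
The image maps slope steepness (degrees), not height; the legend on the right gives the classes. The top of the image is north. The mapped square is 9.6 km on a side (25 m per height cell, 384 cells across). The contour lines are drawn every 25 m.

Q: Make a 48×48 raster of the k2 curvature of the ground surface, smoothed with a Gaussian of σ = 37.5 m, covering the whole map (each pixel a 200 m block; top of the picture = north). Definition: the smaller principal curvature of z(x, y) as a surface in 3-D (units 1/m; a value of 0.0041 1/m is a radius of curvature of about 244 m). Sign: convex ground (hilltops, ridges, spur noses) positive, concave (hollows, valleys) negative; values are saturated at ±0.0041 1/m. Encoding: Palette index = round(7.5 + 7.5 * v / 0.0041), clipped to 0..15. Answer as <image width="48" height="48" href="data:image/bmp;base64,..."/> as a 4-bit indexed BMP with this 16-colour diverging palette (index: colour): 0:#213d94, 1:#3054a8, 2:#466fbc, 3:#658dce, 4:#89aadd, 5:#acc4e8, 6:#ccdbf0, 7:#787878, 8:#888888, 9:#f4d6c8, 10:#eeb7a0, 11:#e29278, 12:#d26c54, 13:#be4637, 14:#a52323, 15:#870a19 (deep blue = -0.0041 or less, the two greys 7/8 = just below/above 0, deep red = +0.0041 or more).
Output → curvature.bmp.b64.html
<image width="48" height="48" href="data:image/bmp;base64,Qk32BAAAAAAAAHYAAAAoAAAAMAAAADAAAAABAAQAAAAAAIAEAAATCwAAEwsAABAAAAAAAAAAlD0hAKhUMAC8b0YAzo1lAN2qiQDoxKwA8NvMAHh4eACIiIgAyNb0AKC37gB4kuIAVGzSADdGvgAjI6UAGQqHAHZYZ5dld2Y2dmVVZFKpeEFEdVVWd3d3d4dHZnd2Z2ZkZXd2Z3EBAAhFZXd2Z3d4d3d2dmZ3ZnZZdneIiHhiR3cnRnd2Z3eIeHeHZ2Z3Znd4Znh2dneHVGJkZ3d3d3d3d2d4d3dmZ3VmWHd1QkdnZjZVaHZmd3d3d3Z3dnd3ZmZmVVZSR2Z2ZFZWeGZ3dnd3hoZ3Znd5Z2Z2ZmVHZWQhQmZHdmZ3Z4d4hmdmZ3d3dWd2eHVnZGZXNHUXd2Znd3eIdmZmd4dndmd2ZVd3dWhyI3hRdlZnd3d3d2Znh3ZoZnd3d1eJZXYUVieCZWVWd3d3d2dnh1Z3Znd3d3ZmR3aFV2F0R5hmeId3eGd4dkl2Z3d3iFVmQyV2eYVEN0RmeHZ3d2d4hjl2Z3dmiUVnaHR1VFdZVpUzQ0Z3d3dnmTd4d3d2ZVeGiGVXdlRYRYdmV4Znd3d1Z0Zmdnd3dmZVZ3ZmZmZHSFVjIBVXd3eHZWeYZnd3d3ZWZ3Z2d4gmVWZEeHNVZnZ3dndmZ3d3dmZ2ZliVZoc2RzNGdodjVWZmZldnd3d2d3Vod2Z2VWZWWWZmR3clg1d3Z2d3d3eId3dGZ2ZndlhkZVeYdYRGokdnV1Znd3ZmZmd2d2dmVlVmQleGh3N2MUd3WDZnd3d3d3Z3ZneHaHV0VjZWZ2aFNldWZhlmZnd2Z3Z2d2eIZ2VGh1RWZWeEVGVIdCdFV3Z3d3d4h3h3WFVZh1dVZVlmVGRmQGVmSYdmdnd4ZoZnZkZXdYd2ZVaGR3d1CId4NVaHZmd2eIZmdGZnZnd3VFWEZpeGCXZURmVXdmV3d2d2Vnd3d1VWZJVnhnciBGdjZ3h2d2ZnZndkd3iHU1Z5doRXZXZoQHZTiHZ3WGdHhodXdoh2R3h2ZVR0ZGZ4sHc1h2dVV3d0RERCRnV0aGh4Y0RHg2ZXYFcWd4d3dHaFeHiDV2Zld2ZkR2ZmdHQAAolXd3h3dlaFd3dCd2ZmdmZmVnVpVHM4JlVWd2dmd3Zmd3YYd4Z2d2ZXeHhoZJCVVzZWZTh3h2Z3d3c1eHV1d3dleVdWhGB0dVdlhyh2l0d3d3ZRaGZlh3dlaHZmZQZ1dIWEdxdlYlZ2eHeCZ1hVRXh1RGdmdih1dXaFeDZlJIdmeHiSZ2d0hUVndlZ2dzh2dnaGdCKiJ4dmd2dRFHZkWHVnd3d2VidndnZ2ZYEBiHR2d3RIZEVGU2dlVVZ2VENodndlZoCYdlZmdVZ3ViNHhzV3d1Vmh2NnZWaWhoAzV1VkRWZ2iBdniHVWZ4VlRWNmRXZ3hjR3Znh3hkV4YDCGZ3dmd3ZniYN3l1VXZTZ3VodThiR3JJQHd3h3d2ZnZYRnZVZmU1eWWHQ0AVNyZIdAeHeIh3VXaHZnZnd4VYZ3aHOYZgcTU3hwd4d3d4c2eGd2aHZWeGZmdVZ4cmUJZGdxSHZ4hnhVd3d3dlZmZnd2VWZnRJkHZVdmCIR3h2eCVnd3dneGZndnZ4d2V4c2dldoMUM2l3aDSHd3d4Z3d3dmhmZmZ2ZId2hlUjMgAkNDMw=="/>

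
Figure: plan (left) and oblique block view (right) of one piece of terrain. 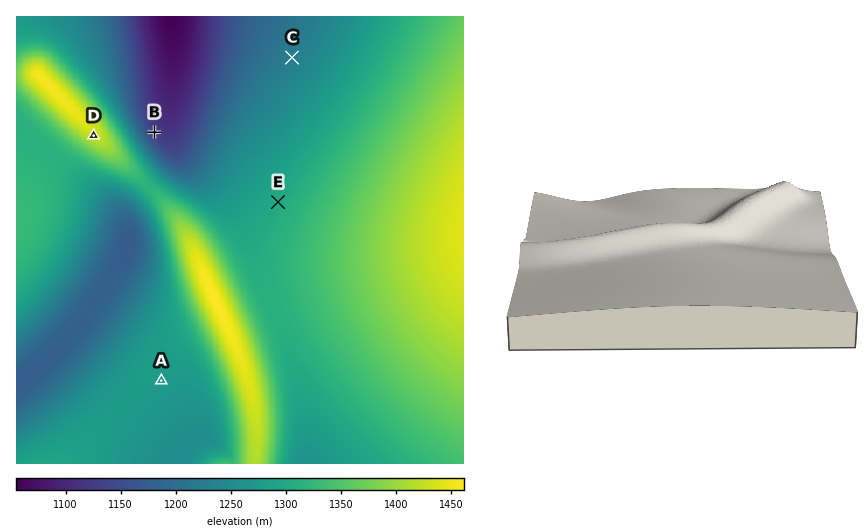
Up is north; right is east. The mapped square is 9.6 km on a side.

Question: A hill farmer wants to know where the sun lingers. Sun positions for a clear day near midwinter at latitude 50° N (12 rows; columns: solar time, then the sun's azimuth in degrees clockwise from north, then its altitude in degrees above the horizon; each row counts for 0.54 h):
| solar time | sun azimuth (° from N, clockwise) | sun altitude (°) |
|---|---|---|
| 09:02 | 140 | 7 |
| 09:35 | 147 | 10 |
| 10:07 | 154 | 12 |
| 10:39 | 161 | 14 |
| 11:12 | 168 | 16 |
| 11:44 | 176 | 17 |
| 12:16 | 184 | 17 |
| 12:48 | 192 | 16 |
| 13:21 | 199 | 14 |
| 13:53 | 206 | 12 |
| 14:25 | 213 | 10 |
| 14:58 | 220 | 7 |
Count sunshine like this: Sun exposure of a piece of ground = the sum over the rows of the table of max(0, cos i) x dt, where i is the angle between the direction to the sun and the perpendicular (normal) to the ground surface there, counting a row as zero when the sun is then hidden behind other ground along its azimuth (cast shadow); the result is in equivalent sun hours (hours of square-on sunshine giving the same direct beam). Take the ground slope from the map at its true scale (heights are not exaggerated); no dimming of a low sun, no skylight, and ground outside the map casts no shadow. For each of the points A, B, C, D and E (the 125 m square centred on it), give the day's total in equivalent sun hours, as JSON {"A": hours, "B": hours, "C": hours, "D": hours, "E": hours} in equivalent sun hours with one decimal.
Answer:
{"A": 1.5, "B": 0.9, "C": 1.3, "D": 1.9, "E": 1.3}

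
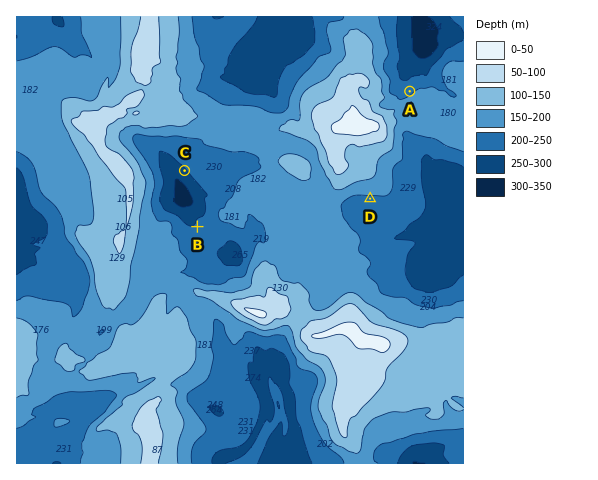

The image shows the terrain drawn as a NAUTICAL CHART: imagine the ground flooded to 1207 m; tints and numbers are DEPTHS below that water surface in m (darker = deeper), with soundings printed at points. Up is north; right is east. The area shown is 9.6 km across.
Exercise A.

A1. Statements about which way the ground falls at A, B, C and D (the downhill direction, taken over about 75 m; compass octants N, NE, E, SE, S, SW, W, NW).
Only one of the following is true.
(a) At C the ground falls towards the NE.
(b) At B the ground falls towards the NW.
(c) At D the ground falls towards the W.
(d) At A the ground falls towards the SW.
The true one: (b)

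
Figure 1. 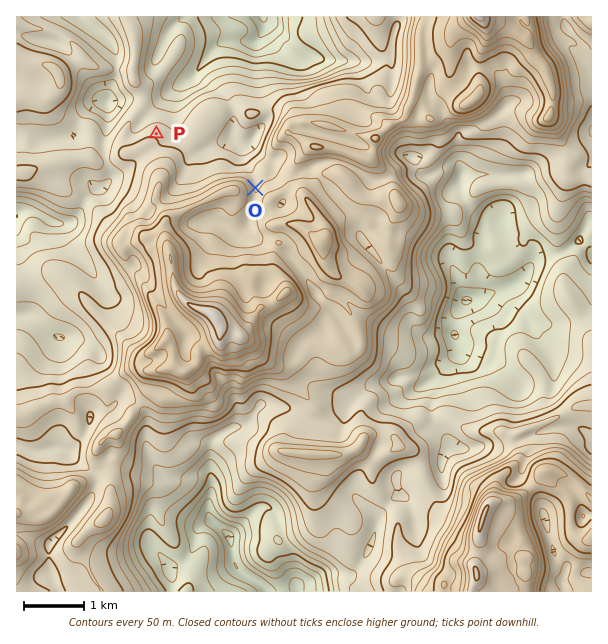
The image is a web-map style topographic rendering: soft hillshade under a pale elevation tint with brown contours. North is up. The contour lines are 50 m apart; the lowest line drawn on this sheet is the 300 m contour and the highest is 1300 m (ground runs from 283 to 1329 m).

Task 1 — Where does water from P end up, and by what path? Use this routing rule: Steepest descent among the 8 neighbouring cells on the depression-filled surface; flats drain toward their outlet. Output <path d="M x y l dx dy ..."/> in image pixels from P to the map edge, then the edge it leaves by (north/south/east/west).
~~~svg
<path d="M156 134l0-24 5-5 0-1 4-5 0-1 14-14 4-1 3-3 6-3 17-20 0-1 13-14 3-1 32 0 6-8 0-16"/>
exit: north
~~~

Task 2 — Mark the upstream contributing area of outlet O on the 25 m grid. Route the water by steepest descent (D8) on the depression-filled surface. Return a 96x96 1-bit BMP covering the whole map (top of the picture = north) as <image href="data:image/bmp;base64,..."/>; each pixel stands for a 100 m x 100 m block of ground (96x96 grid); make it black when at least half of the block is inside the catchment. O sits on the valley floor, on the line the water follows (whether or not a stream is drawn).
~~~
<image width="96" height="96" href="data:image/bmp;base64,Qk2+BAAAAAAAAD4AAAAoAAAAYAAAAGAAAAABAAEAAAAAAIAEAAATCwAAEwsAAAIAAAAAAAAA////AAAAAAAAAAAAAAAAAAAAAAAAAAAAAAAAAAAAAAAAAAAAAAAAAAAAAAAAAAAAAAAAAAAAAAAAAAAAAAAAAAAAAAAAAAAAAAAAAAAAAAAAAAAAAAAAAAAAAAAAAAAAAAAAAAAAAAAAAAAAAAAAAAAAAAAAAAAAAAAAAAAAAAAAAAAAAAAAAAAAAAAAAAAAAAAAAAAAAAAAAAAAAAAAAAAAAAAAAAAAAAAAAAAAAAAAAAAAAAAAAAAAAAAAAAAAAAAAAAAAAAAAAAAAAAAAAAAAAAAAAAAAAAAAAAAAAAAAAAAAAAAAAAAAAAAAAAAAAAAAAAAAAAAAAAAAAAAAAAAAAAAAAAAAAAAAAAAAAAAAAAAAAAAAAAAAAAAAAAAAAAAAAAAAAAAAAAAAAAAAAAAAAAAAAAAAAAAAAAAAAAAAAAAAAAAAAAAAAAAAAAAAAAAAAAAAAAAAAAAAAAAAAAAAAAAAAAAAAAAAAAAAAAAAAAAAAAAAAAAAAAAAAAAAAAAAAAAAAAAAAAAAAAAAAAAAAAAAAAAAAAAAAAAAAAAAAAAAAAAAAAAAAAAAAAAAAAAAAAAAAAAAAAAAAAAAAAAAAAAAAAAAAAAAAAAAAAAAAAAAAAAAAAAAAAAAAAAAAAAAAAAAAAAAAAAAAAAAAAAAAAAAAAAAAAAAAAAAAAAAAAAAAAAAAAAAAAAAAAAADAAAAAAAAAAAAAAAPgAAAAAAAAAAAAAAfgAAAAAAAAAAAAAA/wAAAAAAAAAAAAAD/4AAAAAAAAAAAAAP/+AAAAAAAAAAAAAf//AAAAAAAAAAAAAf//gAAAAAAAAAAAA///gAAAAAAAAAAAA///AAAAAAAAAAAAA//+AAAAAAAAAAAAA//+AAAAAAAAAAAAA//+AAAAAAAAAAAAA//+AAAAAAAAAAAAB//+AAAAAAAAAAAAB///wAAAAAAAAAAAB///4AAAAAAAAAAAD///4AAAAAAAAAAAB//+AAAAAAAAAAAAA//8AAAAAAAAAAAAAP/8AAAAAAAAAAAAAD/8AAAAAAAAAAAAAA/4AAAAAAAAAAAAAAPwAAAAAAAAAAAAAAAAAAAAAAAAAAAAAAAAAAAAAAAAAAAAAAAAAAAAAAAAAAAAAAAAAAAAAAAAAAAAAAAAAAAAAAAAAAAAAAAAAAAAAAAAAAAAAAAAAAAAAAAAAAAAAAAAAAAAAAAAAAAAAAAAAAAAAAAAAAAAAAAAAAAAAAAAAAAAAAAAAAAAAAAAAAAAAAAAAAAAAAAAAAAAAAAAAAAAAAAAAAAAAAAAAAAAAAAAAAAAAAAAAAAAAAAAAAAAAAAAAAAAAAAAAAAAAAAAAAAAAAAAAAAAAAAAAAAAAAAAAAAAAAAAAAAAAAAAAAAAAAAAAAAAAAAAAAAAAAAAAAAAAAAAAAAAAAAAAAAAAAAAAAAAAAAAAAAAAAAAAAAAAAAAAAAAAAAAAAAAAAAAAAAAAAAAAAAAAAAAAAAAAAAAAAAAAAAAAAAAAAAAAAAAAAAAAAAAAAAAAAAAAAAAAAAAAAAAA="/>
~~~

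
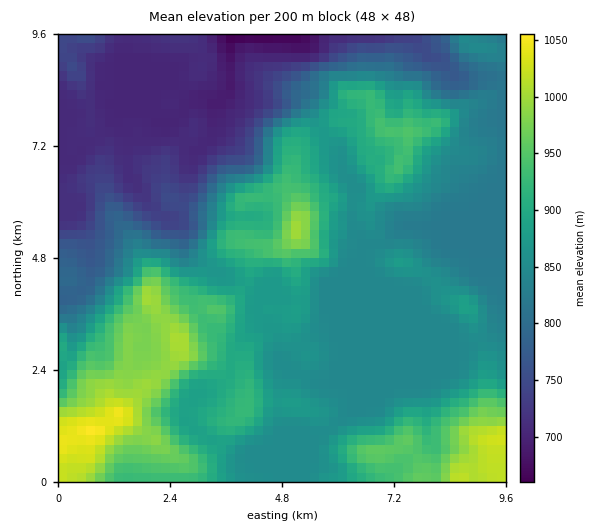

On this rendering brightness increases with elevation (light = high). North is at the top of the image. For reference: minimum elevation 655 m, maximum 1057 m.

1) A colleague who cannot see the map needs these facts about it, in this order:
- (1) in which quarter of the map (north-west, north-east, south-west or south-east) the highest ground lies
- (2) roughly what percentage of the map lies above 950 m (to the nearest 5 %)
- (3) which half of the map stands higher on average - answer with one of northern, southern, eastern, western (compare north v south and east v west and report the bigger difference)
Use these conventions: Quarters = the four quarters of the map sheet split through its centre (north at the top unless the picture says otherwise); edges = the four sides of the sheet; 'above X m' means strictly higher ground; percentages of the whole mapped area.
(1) The highest point lies in the south-west quarter of the map.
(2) Ground above 950 m makes up about 15 % of the sheet.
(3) On average the southern half of the map is the higher ground.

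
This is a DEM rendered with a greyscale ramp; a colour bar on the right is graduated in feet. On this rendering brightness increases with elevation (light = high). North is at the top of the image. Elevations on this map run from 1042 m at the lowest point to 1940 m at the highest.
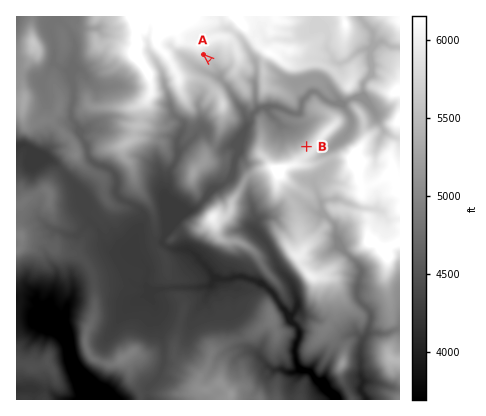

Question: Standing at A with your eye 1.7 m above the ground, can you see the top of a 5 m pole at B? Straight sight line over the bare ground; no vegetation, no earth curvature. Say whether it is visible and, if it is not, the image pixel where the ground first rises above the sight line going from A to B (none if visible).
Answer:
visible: true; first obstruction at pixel None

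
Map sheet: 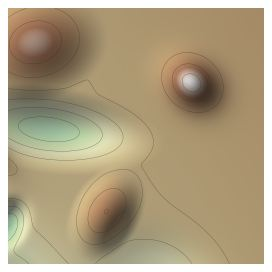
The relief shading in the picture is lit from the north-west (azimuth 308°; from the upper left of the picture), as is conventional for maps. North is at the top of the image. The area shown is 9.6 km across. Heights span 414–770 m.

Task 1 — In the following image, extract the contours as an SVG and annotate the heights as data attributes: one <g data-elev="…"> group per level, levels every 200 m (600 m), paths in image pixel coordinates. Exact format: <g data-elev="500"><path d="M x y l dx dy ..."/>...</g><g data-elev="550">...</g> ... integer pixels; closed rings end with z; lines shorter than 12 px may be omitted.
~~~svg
<g data-elev="600"><path d="M91 244l11-1 12-6 13-11 10-13 4-12 1-13-3-10-7-7-12-1-14 4-12 9-11 13-6 16 0 15 5 12z"/><path d="M8 175l6-1 3-5-1-4-8-7"/><path d="M8 89l24 1 26-1 10-1 20-8 10 14 25 13 14 10 11 11 5 11-1 11-11 15 6 11 17 22 33 25 14 13 11 14 7 14"/></g>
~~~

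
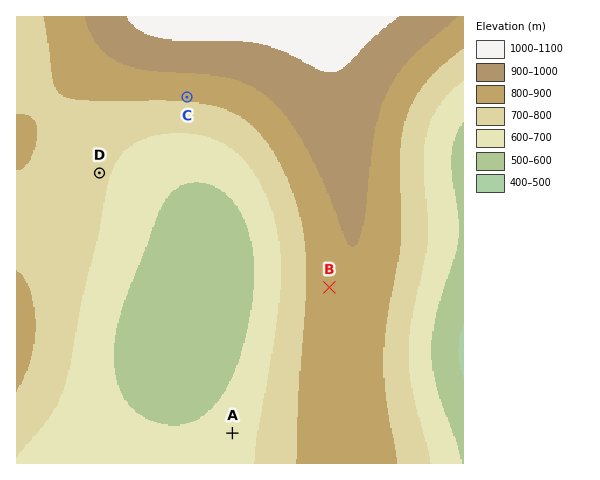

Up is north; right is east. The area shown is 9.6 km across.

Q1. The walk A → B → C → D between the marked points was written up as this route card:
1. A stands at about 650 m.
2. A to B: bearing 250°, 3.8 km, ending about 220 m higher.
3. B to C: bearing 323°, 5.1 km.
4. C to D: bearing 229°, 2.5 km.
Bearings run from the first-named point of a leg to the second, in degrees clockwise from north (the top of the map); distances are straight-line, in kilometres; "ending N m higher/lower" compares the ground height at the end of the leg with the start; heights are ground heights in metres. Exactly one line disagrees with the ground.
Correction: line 2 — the bearing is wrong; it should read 34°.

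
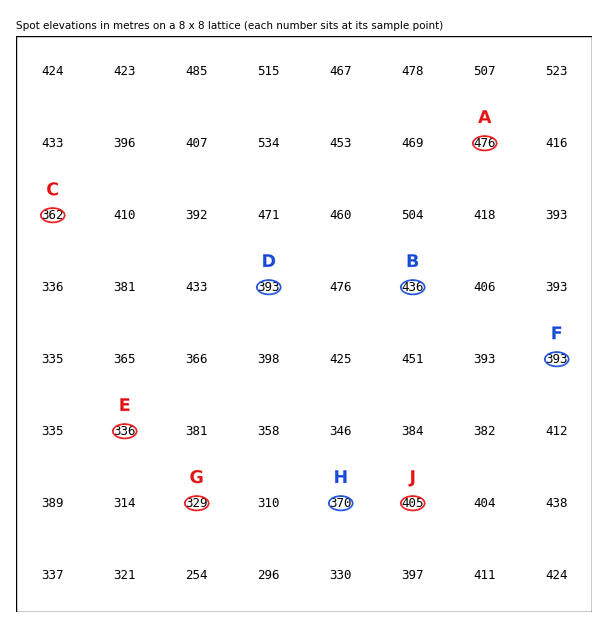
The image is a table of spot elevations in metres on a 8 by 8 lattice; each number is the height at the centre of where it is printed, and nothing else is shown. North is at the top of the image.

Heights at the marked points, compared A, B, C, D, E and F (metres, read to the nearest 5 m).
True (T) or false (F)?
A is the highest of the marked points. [T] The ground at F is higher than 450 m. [F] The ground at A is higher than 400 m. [T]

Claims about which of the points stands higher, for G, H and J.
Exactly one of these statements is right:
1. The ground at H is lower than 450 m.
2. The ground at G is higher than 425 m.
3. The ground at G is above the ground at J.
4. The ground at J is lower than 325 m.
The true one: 1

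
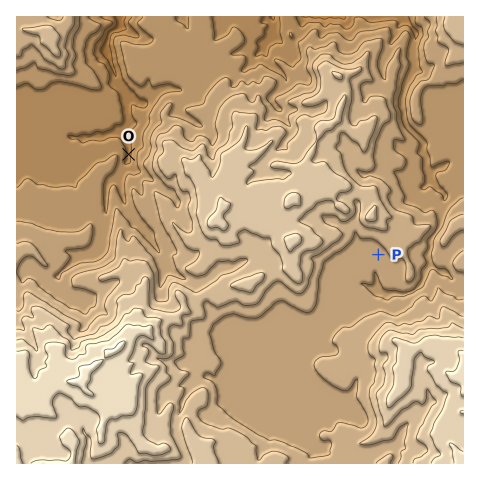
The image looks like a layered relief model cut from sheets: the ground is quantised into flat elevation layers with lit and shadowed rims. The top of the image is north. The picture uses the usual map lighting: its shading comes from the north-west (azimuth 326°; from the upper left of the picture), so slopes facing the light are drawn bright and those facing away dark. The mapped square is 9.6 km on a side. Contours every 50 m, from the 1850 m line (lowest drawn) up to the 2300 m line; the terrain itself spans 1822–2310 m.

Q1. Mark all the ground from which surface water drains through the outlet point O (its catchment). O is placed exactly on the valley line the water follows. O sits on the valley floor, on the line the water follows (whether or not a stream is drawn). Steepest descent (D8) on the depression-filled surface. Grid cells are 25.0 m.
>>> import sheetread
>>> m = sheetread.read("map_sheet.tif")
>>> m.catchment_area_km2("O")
15.787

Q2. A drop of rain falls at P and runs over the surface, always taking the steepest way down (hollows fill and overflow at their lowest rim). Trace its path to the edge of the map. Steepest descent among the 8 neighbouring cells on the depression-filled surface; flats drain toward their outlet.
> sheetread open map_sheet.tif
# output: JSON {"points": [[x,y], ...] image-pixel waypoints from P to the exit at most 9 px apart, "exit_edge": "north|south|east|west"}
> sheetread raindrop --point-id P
{"points": [[378, 255], [375, 264], [375, 273], [376, 283], [385, 292], [395, 293], [404, 293], [413, 291], [421, 283], [426, 273], [430, 264], [430, 255], [432, 245], [434, 236], [440, 227], [441, 217], [442, 208], [445, 199], [440, 190], [433, 181], [430, 172], [427, 162], [425, 153], [424, 144], [416, 134], [406, 125], [404, 116], [403, 106], [403, 97], [405, 88], [410, 78], [413, 69], [413, 60], [413, 50], [414, 41], [416, 32], [407, 22], [398, 18], [397, 17]], "exit_edge": "north"}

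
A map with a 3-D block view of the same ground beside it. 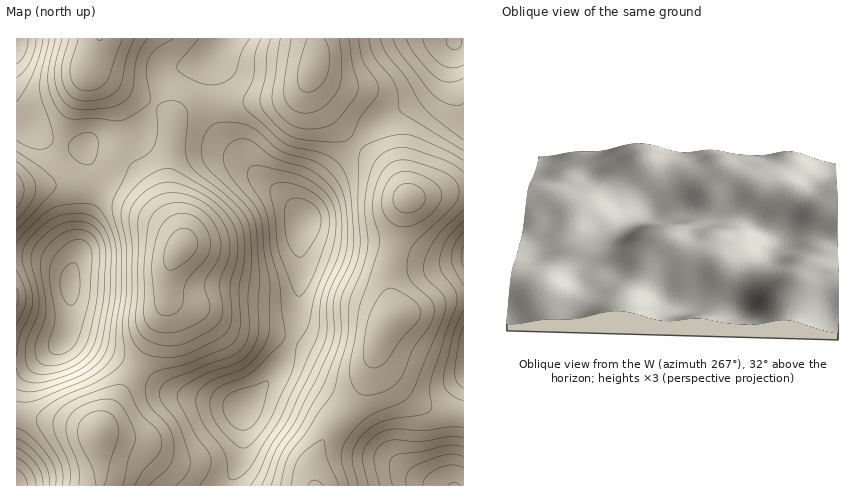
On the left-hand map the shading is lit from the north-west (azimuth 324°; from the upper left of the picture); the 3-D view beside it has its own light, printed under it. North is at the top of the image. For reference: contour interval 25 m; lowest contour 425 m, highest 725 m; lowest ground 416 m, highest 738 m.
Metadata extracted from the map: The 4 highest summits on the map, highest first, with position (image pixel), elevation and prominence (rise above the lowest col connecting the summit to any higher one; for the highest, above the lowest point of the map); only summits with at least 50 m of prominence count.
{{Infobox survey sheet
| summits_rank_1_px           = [181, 247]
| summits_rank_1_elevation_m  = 738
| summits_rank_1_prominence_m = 322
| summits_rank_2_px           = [409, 198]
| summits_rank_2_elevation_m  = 715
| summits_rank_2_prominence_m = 154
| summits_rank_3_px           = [98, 433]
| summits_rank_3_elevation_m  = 700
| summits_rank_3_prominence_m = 88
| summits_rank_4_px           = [314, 67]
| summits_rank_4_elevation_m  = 688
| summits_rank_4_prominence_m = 91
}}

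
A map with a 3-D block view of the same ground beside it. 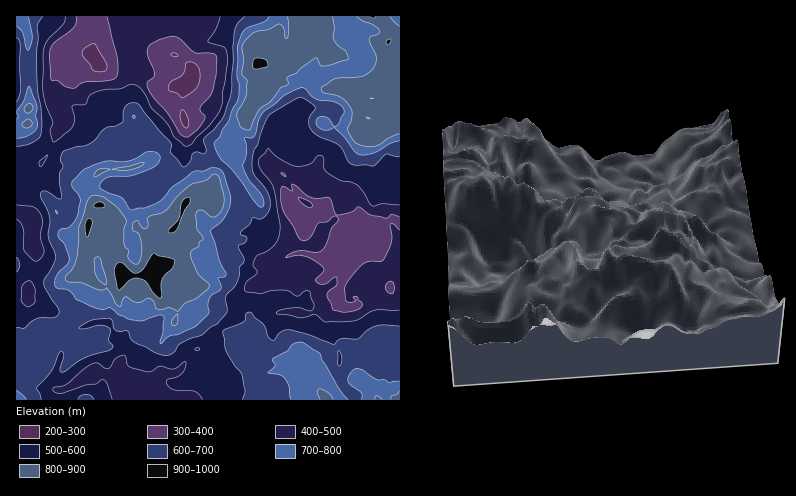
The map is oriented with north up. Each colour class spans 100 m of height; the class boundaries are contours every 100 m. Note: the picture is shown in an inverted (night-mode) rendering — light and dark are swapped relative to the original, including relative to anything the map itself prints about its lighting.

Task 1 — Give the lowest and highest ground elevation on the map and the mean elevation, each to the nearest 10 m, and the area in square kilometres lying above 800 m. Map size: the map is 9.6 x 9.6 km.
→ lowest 270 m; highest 990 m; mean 610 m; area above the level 14.5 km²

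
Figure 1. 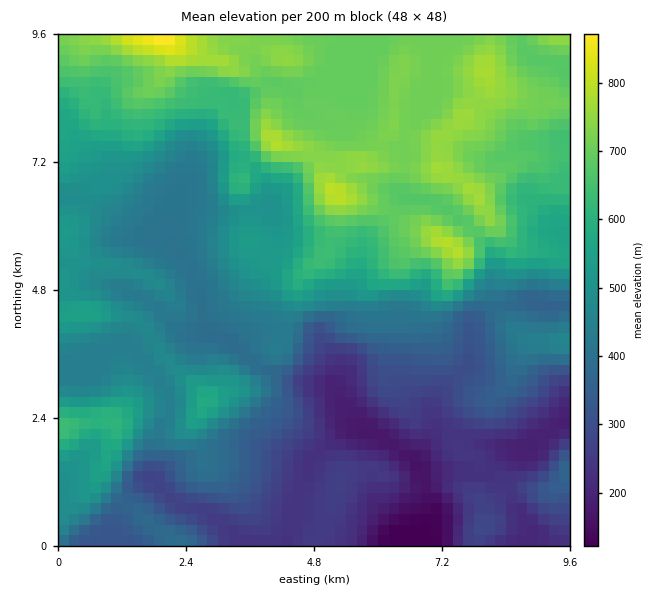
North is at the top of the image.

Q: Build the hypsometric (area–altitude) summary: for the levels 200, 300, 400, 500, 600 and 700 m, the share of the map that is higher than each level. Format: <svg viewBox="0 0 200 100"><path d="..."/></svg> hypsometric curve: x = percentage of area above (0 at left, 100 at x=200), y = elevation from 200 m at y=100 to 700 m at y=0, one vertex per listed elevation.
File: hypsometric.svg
<svg viewBox="0 0 200 100"><path d="M191 100l-31-20-26-20-42-20-27-20-31-20"/></svg>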